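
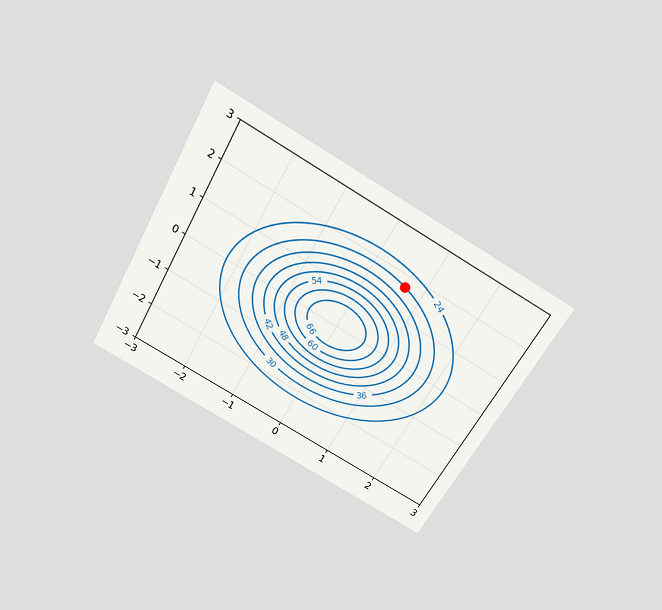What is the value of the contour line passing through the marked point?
The chart is tilted about 29° clockwise and viewed slightly from above. The marked point sits on the contour labelled 30.

30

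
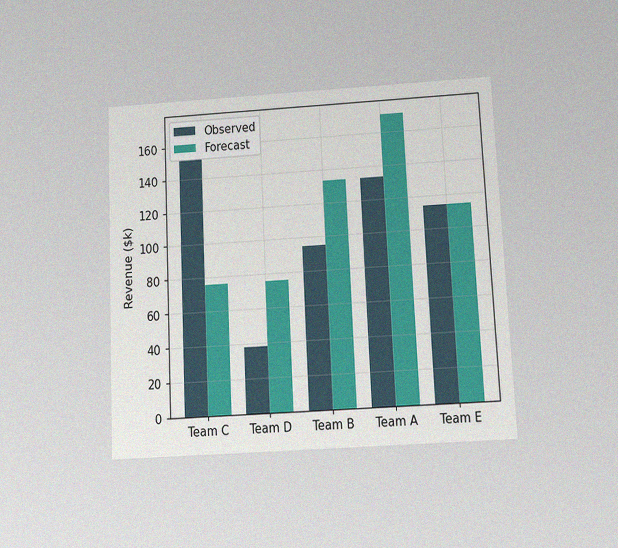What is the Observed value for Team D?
The chart is tilted about 3° counter-clockwise and viewed slightly from below, with some photo noise. The Observed bar at Team D reaches $38k on the y-axis.

$38k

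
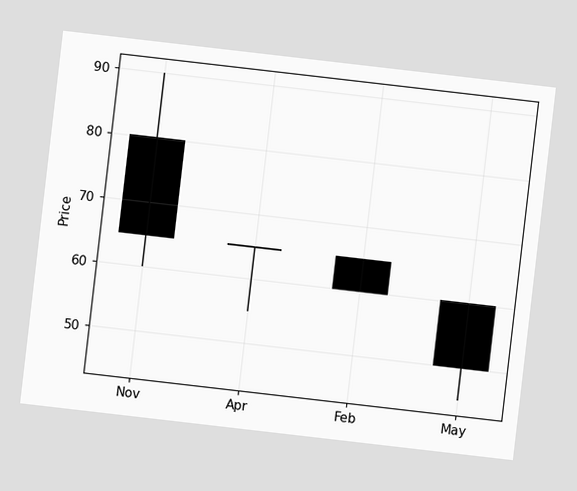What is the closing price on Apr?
65

The chart is tilted about 7° clockwise. The Apr candle closes at 65.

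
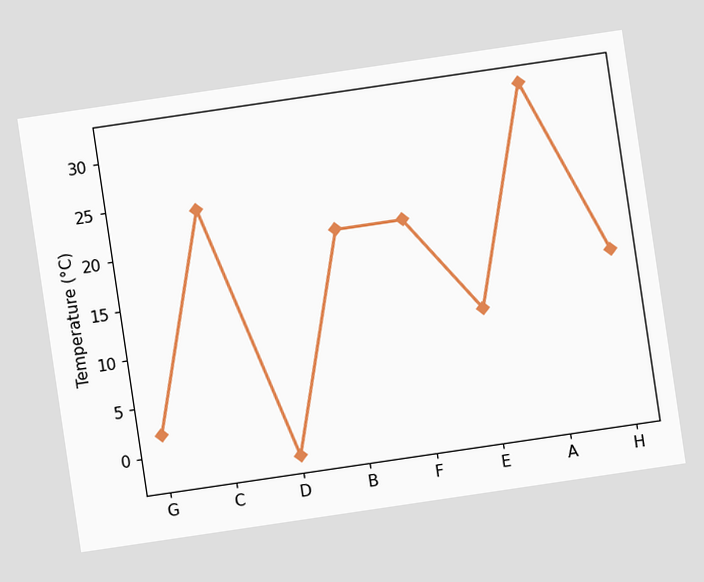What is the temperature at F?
The chart is tilted about 8° counter-clockwise. At F, the line is at 20°C.

20°C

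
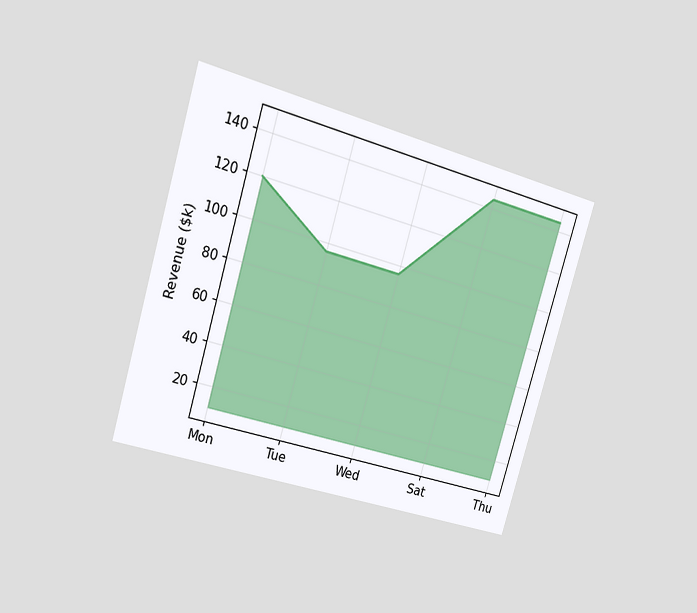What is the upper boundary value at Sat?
$144k

The chart is tilted about 16° clockwise and viewed at a slight angle. At Sat the upper boundary is at $144k.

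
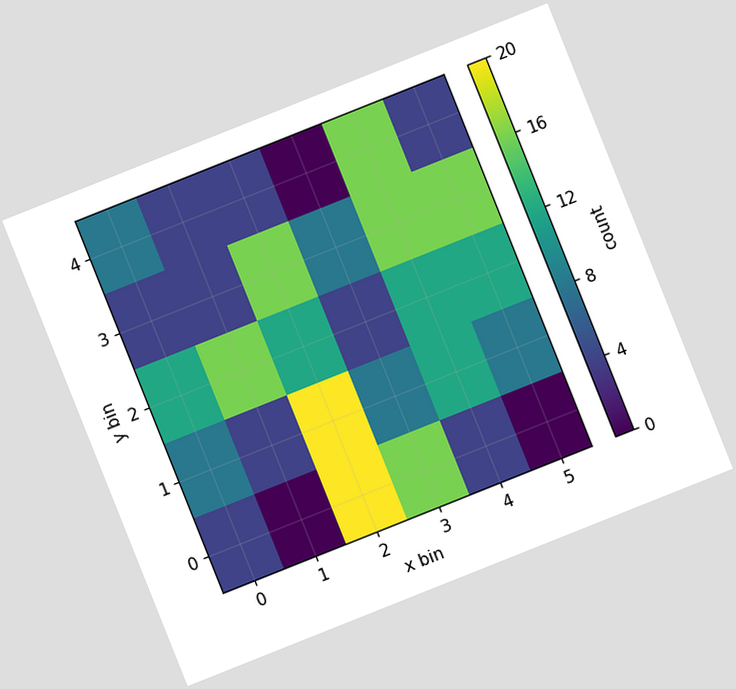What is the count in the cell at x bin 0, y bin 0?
4

The chart is tilted about 22° counter-clockwise. Matching the cell (0, 0) against the colorbar gives 4.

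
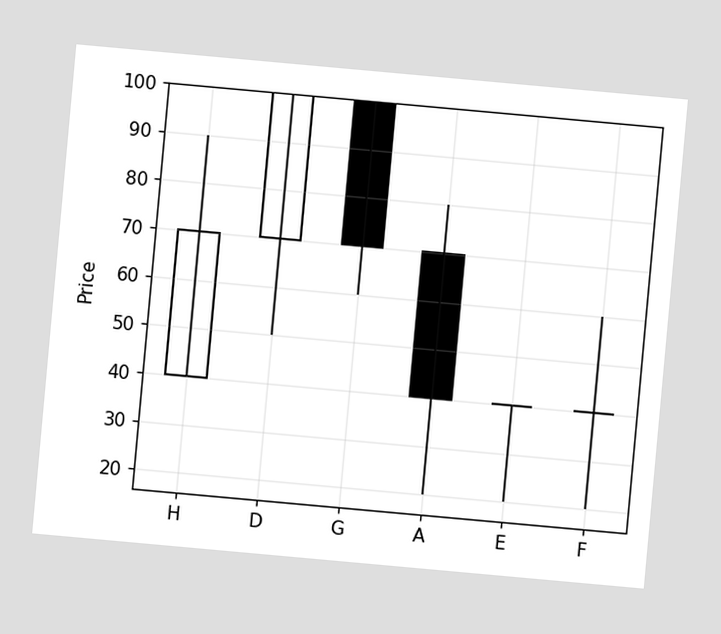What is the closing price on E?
The chart is tilted about 5° clockwise. The E candle closes at 40.

40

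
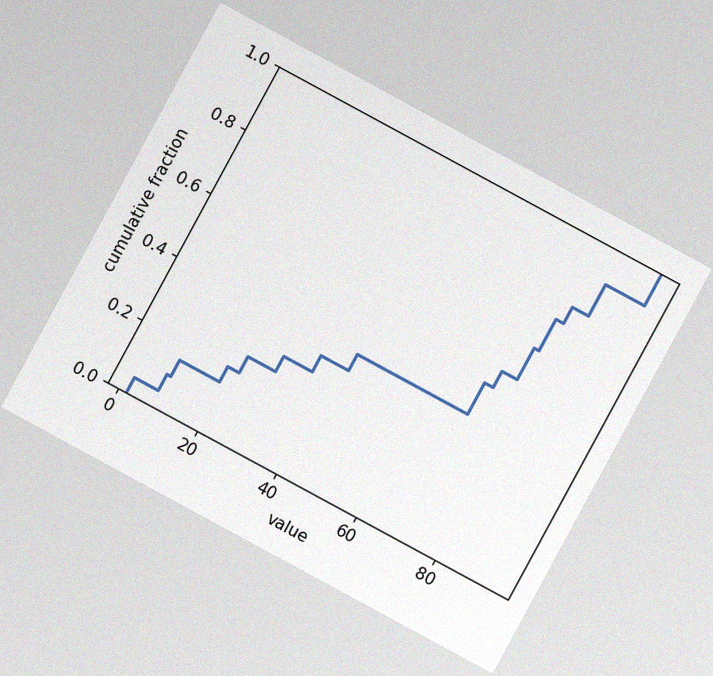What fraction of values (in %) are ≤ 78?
The chart is tilted about 28° clockwise, with some photo noise. At x=78 the ECDF step is at 75%.

75%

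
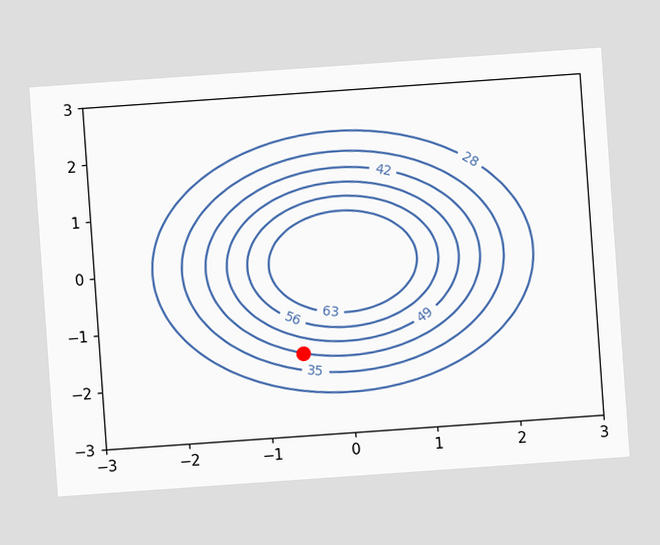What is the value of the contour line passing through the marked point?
42

The chart is tilted about 4° counter-clockwise. The marked point sits on the contour labelled 42.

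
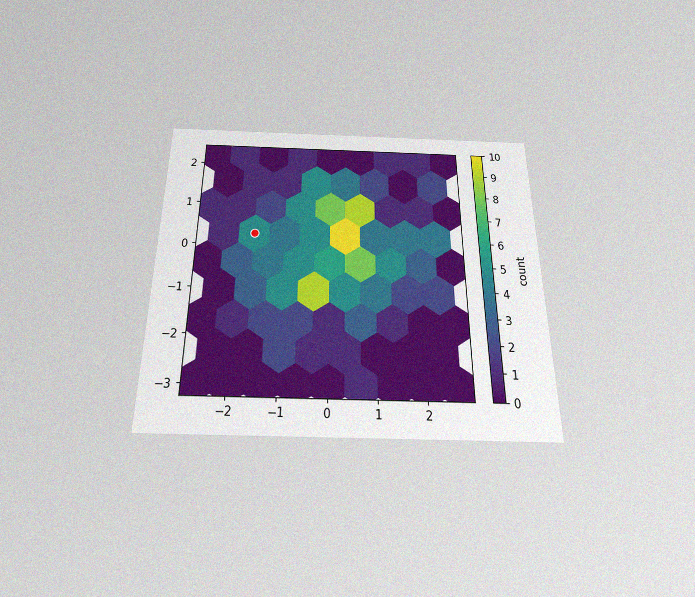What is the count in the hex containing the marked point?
5

The chart is viewed slightly from below, with some photo noise. The marked hex reads 5 on the colorbar.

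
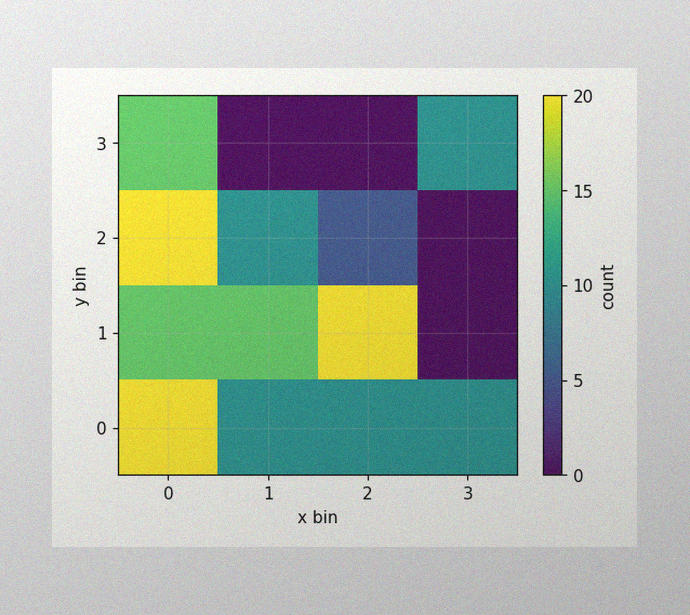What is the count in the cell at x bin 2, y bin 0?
10

The image has some photo noise and uneven lighting. Matching the cell (2, 0) against the colorbar gives 10.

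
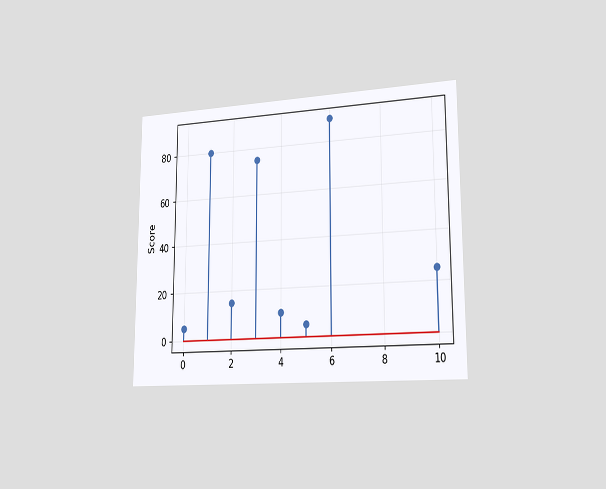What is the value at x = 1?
The chart is viewed slightly from the right. The stem at x=1 reaches 80.

80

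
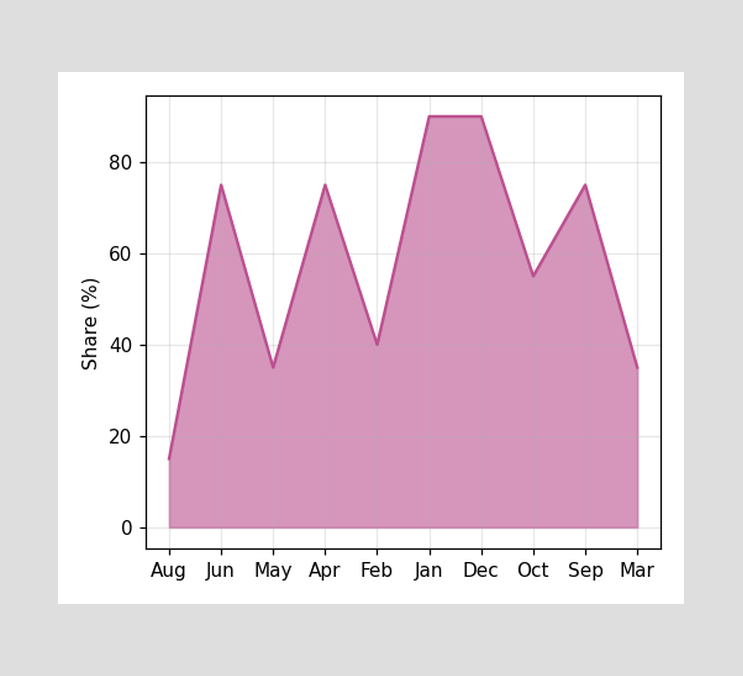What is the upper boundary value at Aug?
At Aug the upper boundary is at 15%.

15%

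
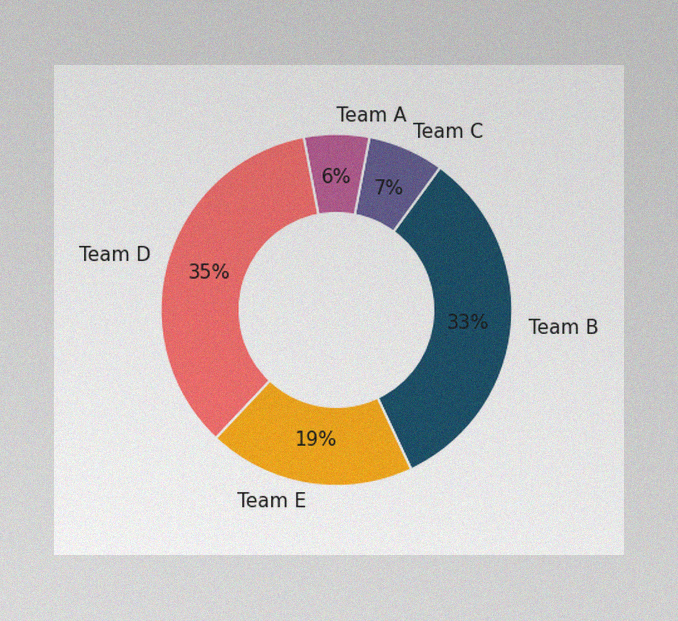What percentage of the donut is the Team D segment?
The image has some photo noise and uneven lighting. The Team D segment takes up 35% of the ring.

35%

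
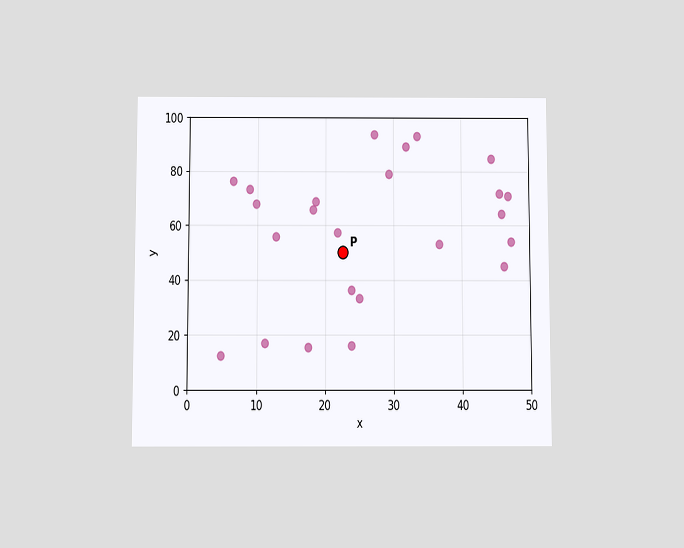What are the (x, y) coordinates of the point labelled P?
The chart is viewed slightly from below. Following the gridlines from P to each axis, P sits at (22.5, 50).

(22.5, 50)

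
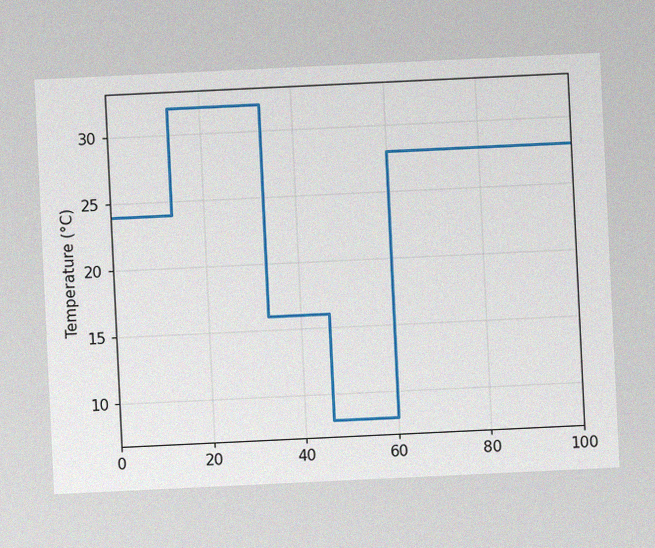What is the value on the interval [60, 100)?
28°C

The chart is tilted about 3° counter-clockwise, with some photo noise. On [60, 100) the step sits at 28°C.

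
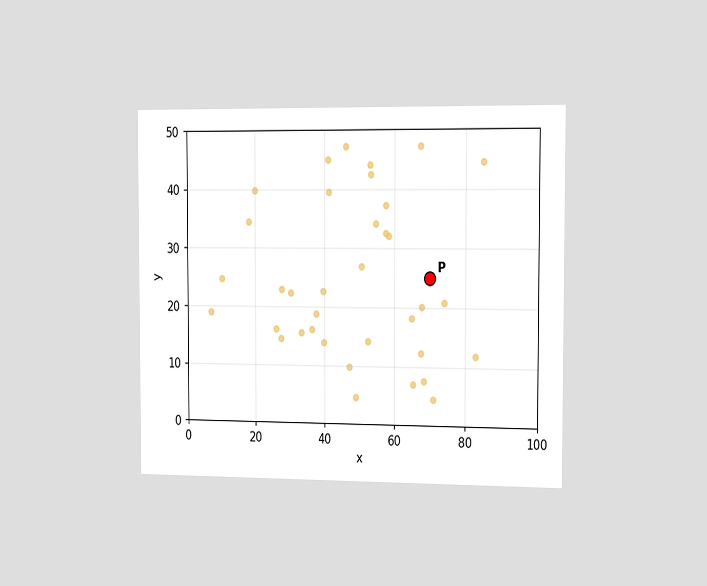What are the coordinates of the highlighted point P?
The chart is viewed slightly from the right. Following the gridlines from P to each axis, P sits at (70, 25).

(70, 25)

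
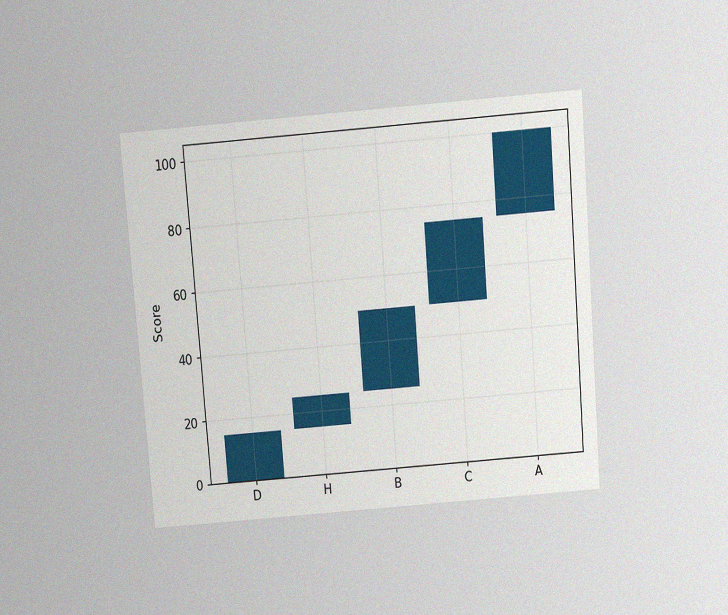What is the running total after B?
50

The chart is tilted about 5° counter-clockwise and viewed slightly from above, with some photo noise. After B the running total reaches 50.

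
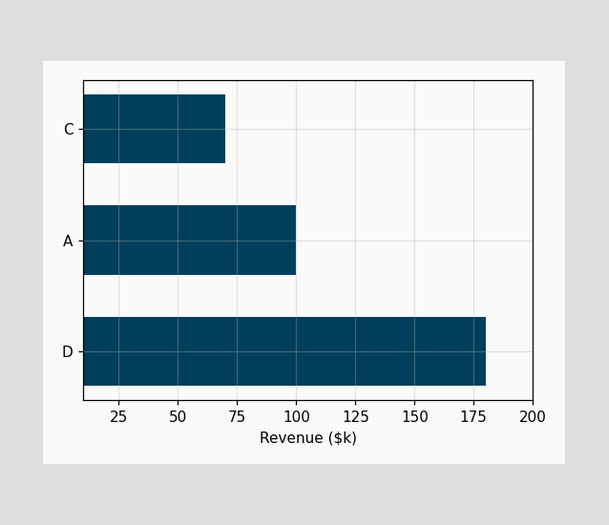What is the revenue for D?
$180k

Reading along the chart's x-axis, the D bar reaches $180k.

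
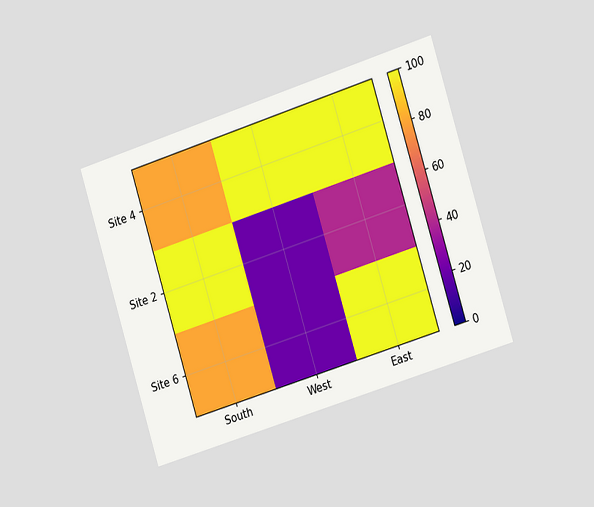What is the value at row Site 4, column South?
80

The chart is tilted about 17° counter-clockwise and viewed slightly from the right. Matching cell (Site 4, South) against the colorbar gives 80.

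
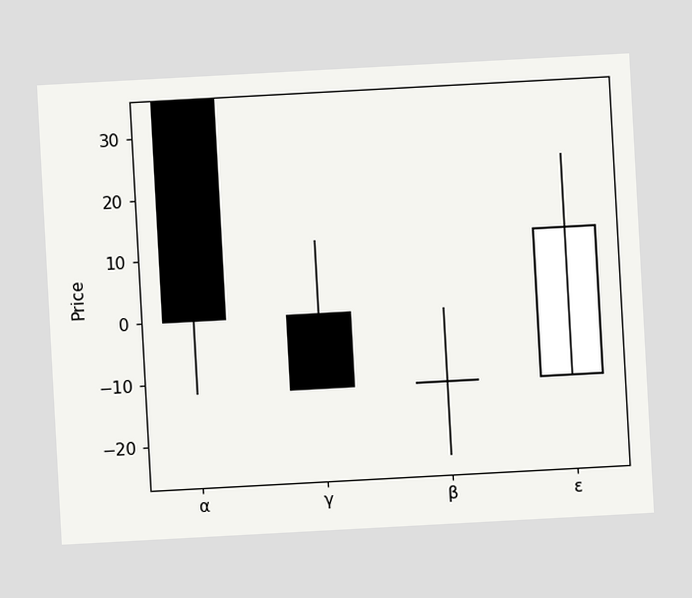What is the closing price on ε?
The chart is tilted about 3° counter-clockwise. The ε candle closes at 12.

12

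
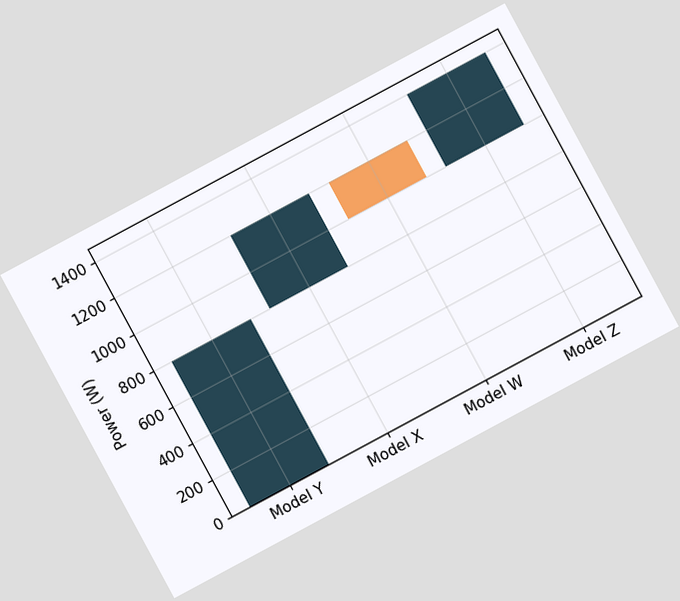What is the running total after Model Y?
800W

The chart is tilted about 28° counter-clockwise. After Model Y the running total reaches 800W.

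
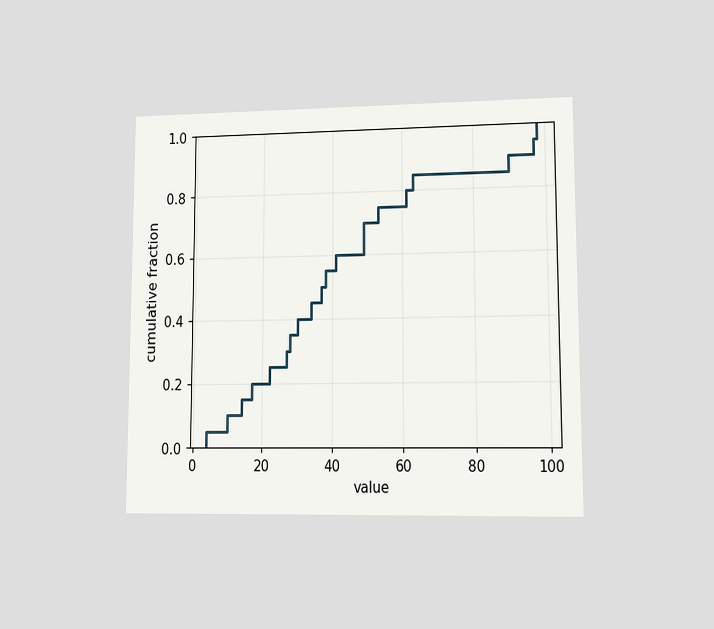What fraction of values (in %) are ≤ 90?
The chart is viewed at a slight angle. At x=90 the ECDF step is at 90%.

90%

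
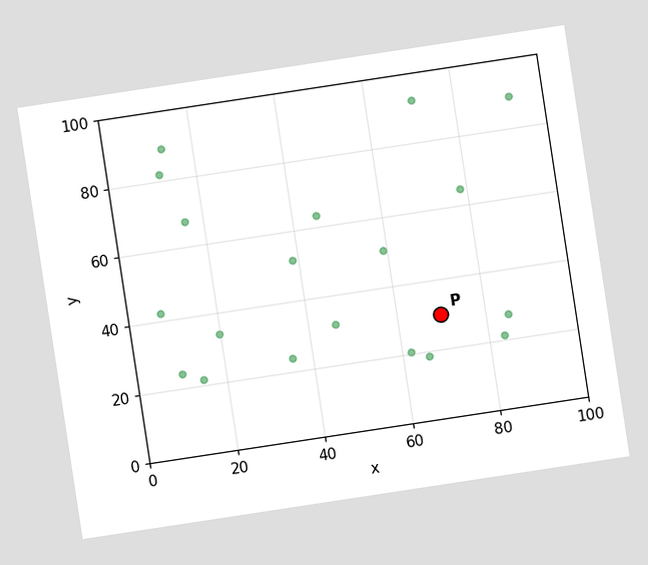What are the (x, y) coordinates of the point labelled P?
The chart is tilted about 9° counter-clockwise. Following the gridlines from P to each axis, P sits at (70, 30).

(70, 30)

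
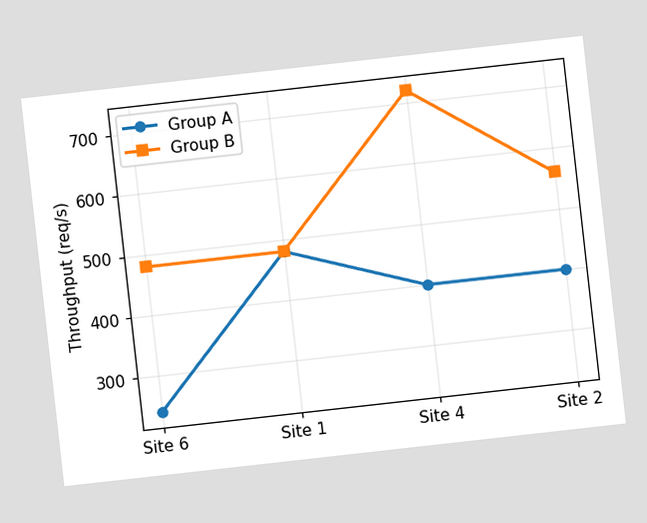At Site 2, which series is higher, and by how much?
The chart is tilted about 6° counter-clockwise. At Site 2, Group B sits above the other line by 160req/s.

Group B, by 160req/s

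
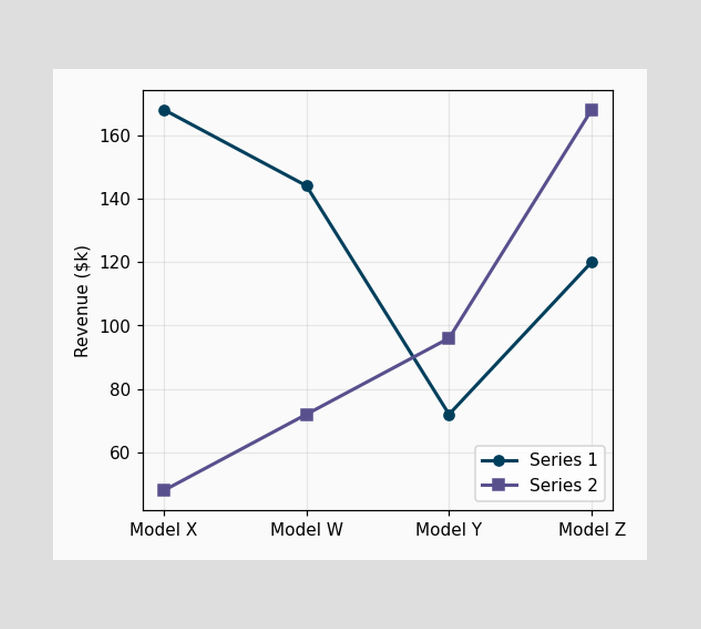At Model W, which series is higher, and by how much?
Series 1, by $72k

At Model W, Series 1 sits above the other line by $72k.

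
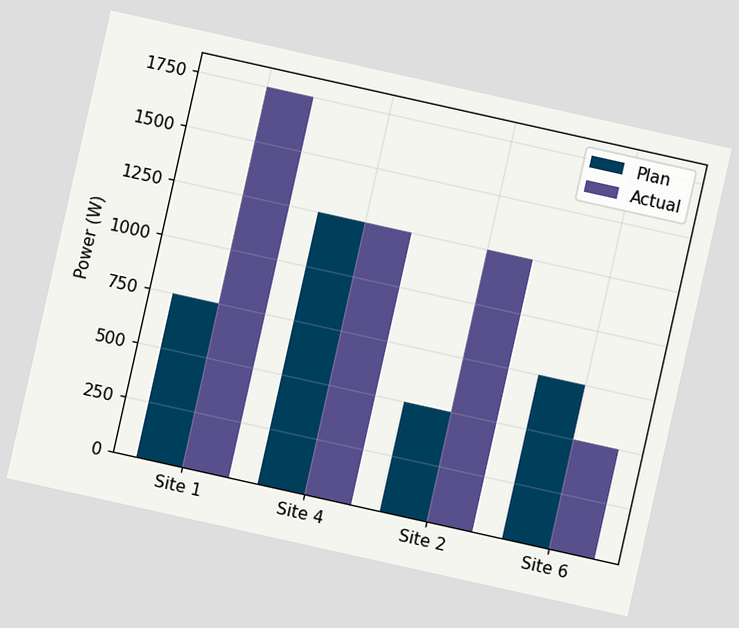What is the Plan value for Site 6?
750W

The chart is tilted about 13° clockwise. The Plan bar at Site 6 reaches 750W on the y-axis.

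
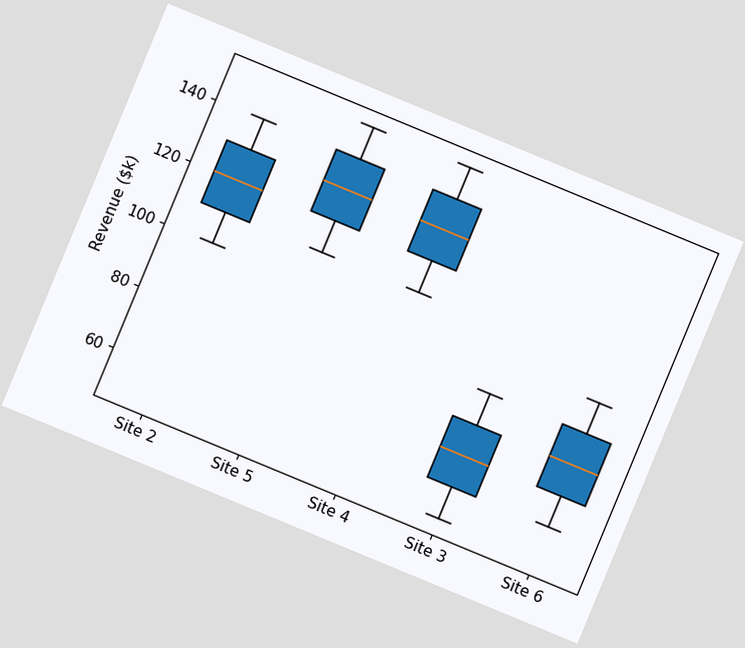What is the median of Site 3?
$70k

The chart is tilted about 22° clockwise. The median line in the Site 3 box sits at $70k.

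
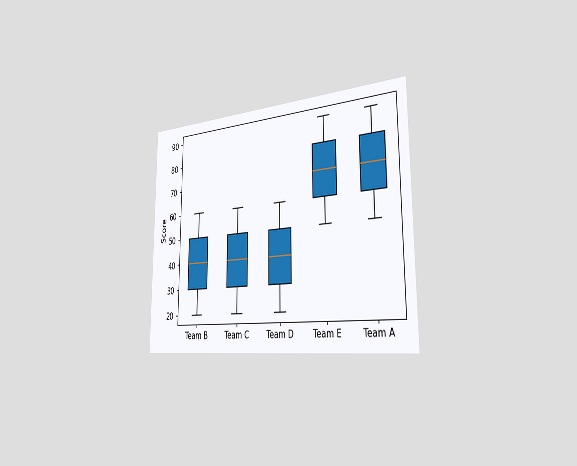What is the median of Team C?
The chart is viewed slightly from the right. The median line in the Team C box sits at 40.

40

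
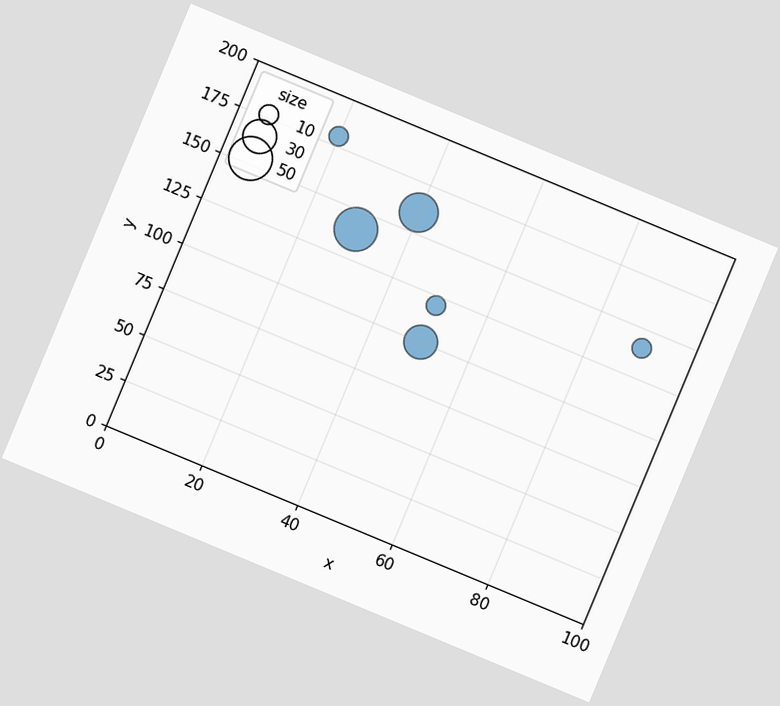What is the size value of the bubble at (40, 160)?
The chart is tilted about 23° clockwise. Matching the bubble at (40, 160) against the size legend gives 40.

40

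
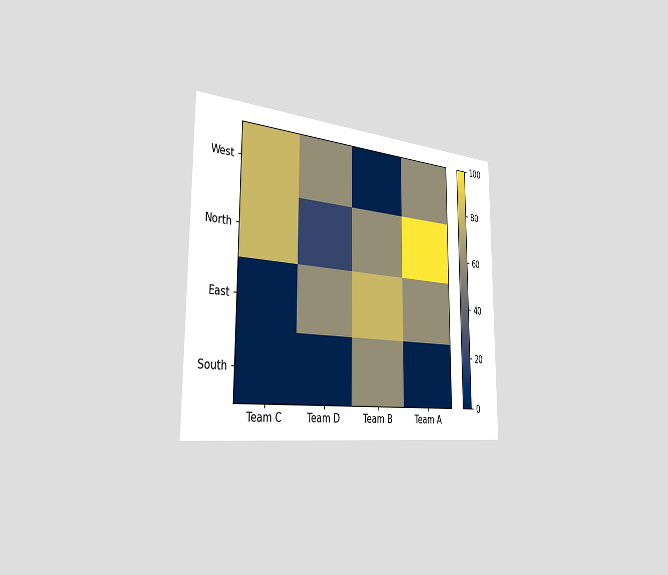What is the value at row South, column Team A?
0

The chart is viewed slightly from the left. Matching cell (South, Team A) against the colorbar gives 0.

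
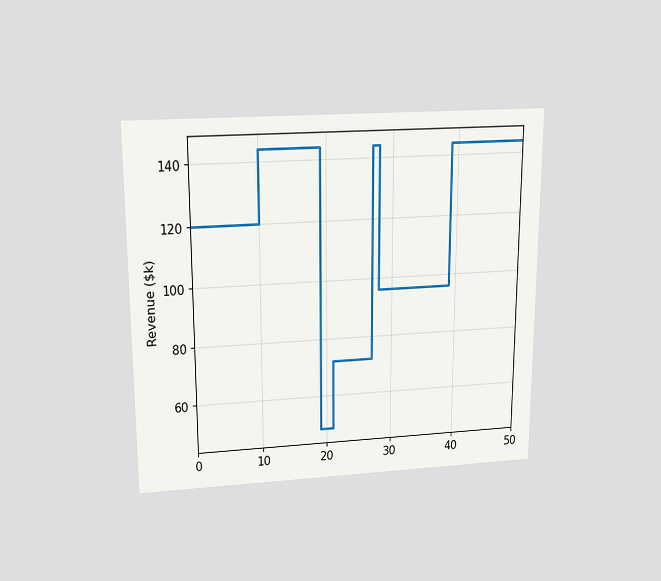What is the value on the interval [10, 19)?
$144k

The chart is viewed slightly from above. On [10, 19) the step sits at $144k.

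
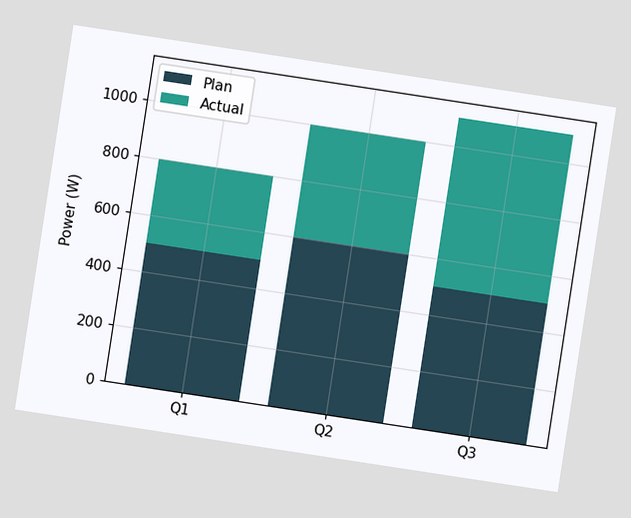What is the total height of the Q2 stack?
The chart is tilted about 9° clockwise. The Q2 stack's top reaches 1000W on the y-axis.

1000W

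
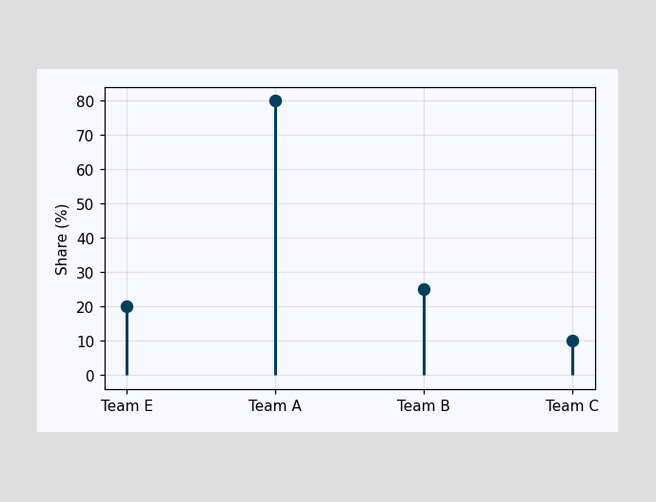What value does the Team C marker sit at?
The Team C marker sits at 10%.

10%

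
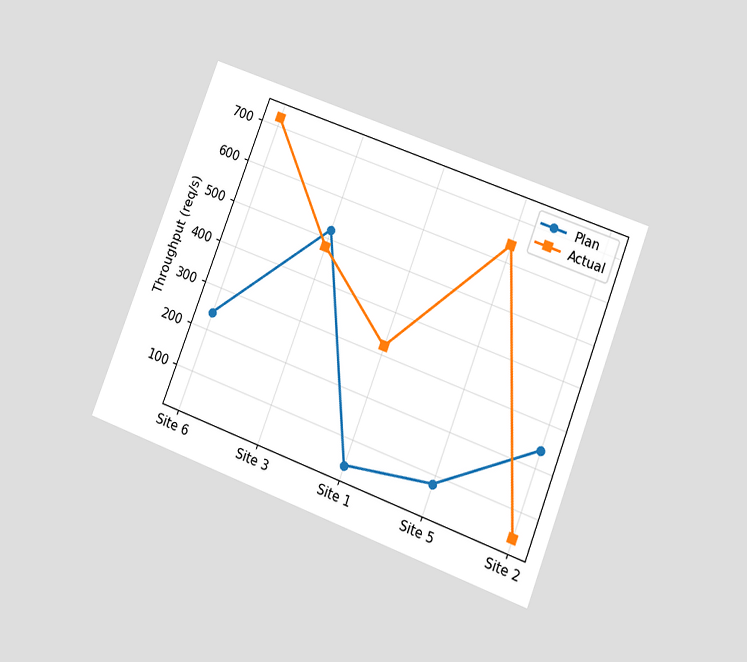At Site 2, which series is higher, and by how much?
Plan, by 200req/s

The chart is tilted about 21° clockwise and viewed at a slight angle. At Site 2, Plan sits above the other line by 200req/s.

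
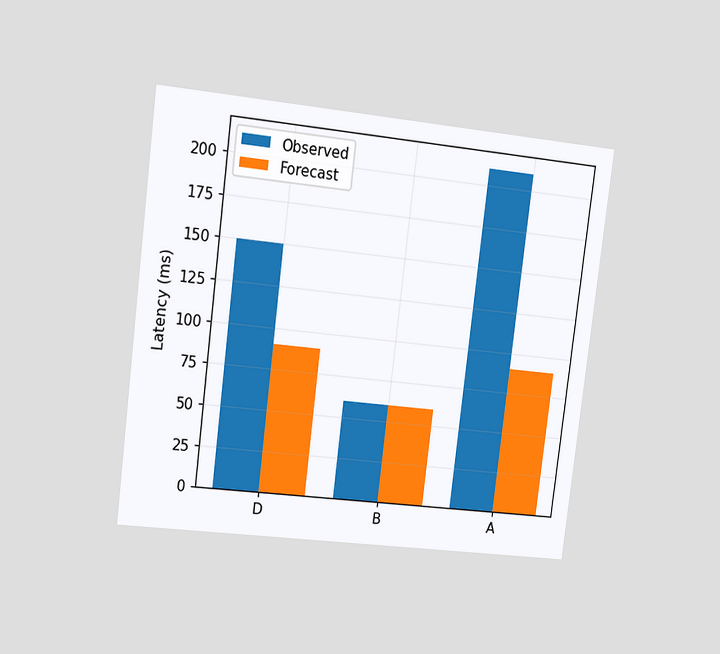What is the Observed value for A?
210ms

The chart is tilted about 7° clockwise and viewed slightly from the left. The Observed bar at A reaches 210ms on the y-axis.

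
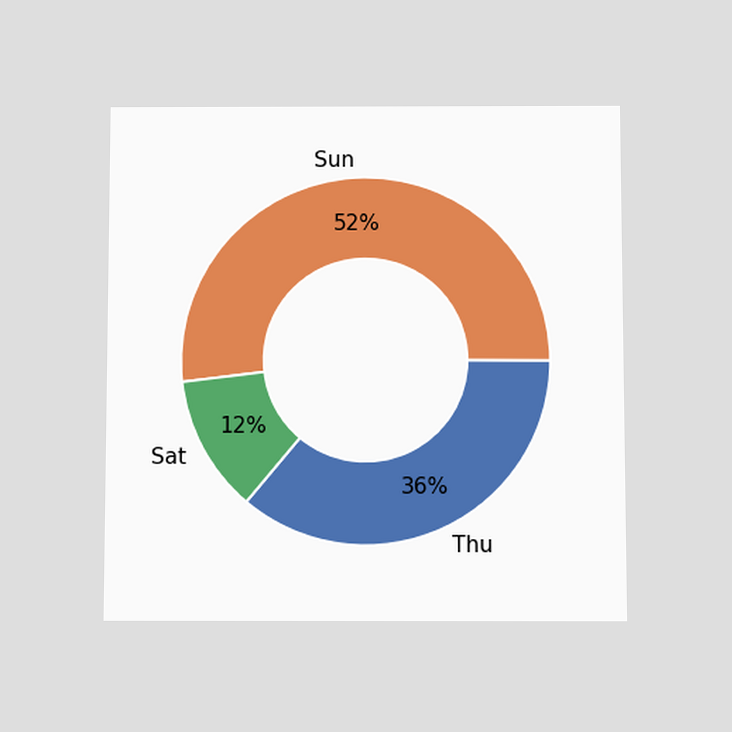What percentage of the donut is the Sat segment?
The chart is viewed slightly from below. The Sat segment takes up 12% of the ring.

12%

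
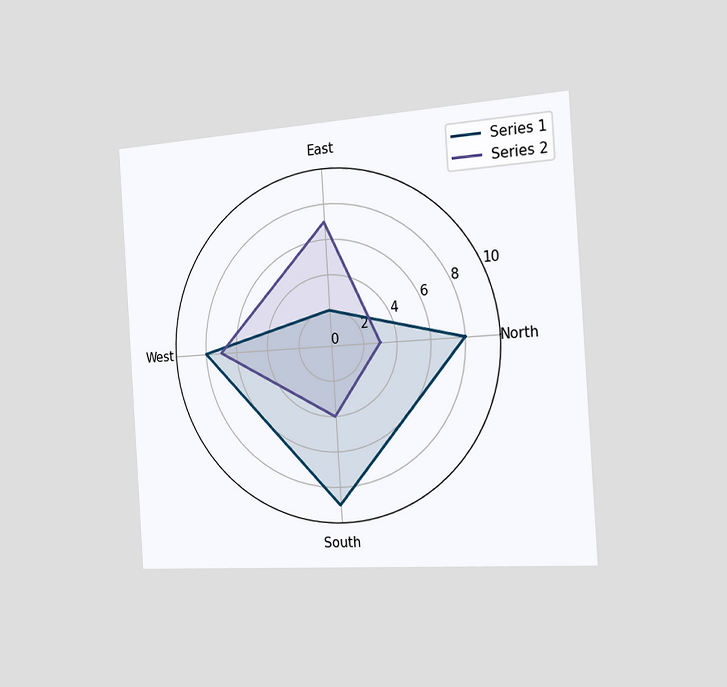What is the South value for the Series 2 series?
4

The chart is tilted about 4° counter-clockwise and viewed slightly from the right. On the South axis, Series 2 reaches 4.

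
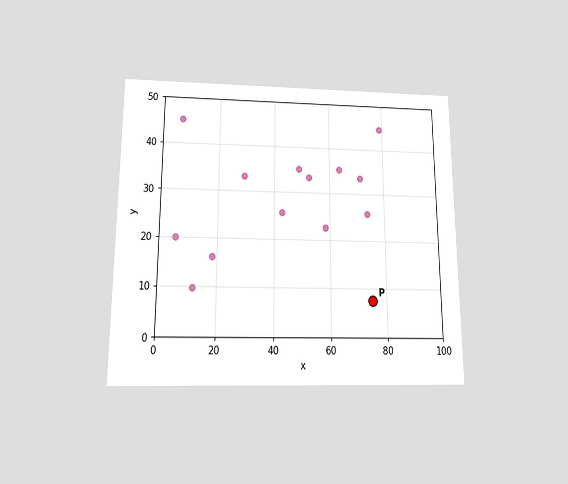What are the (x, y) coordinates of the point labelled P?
The chart is viewed slightly from below. Following the gridlines from P to each axis, P sits at (75, 7.5).

(75, 7.5)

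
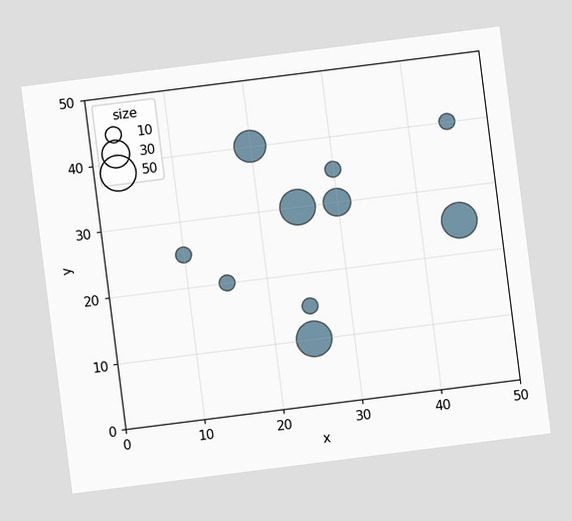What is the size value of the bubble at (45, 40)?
The chart is tilted about 7° counter-clockwise. Matching the bubble at (45, 40) against the size legend gives 10.

10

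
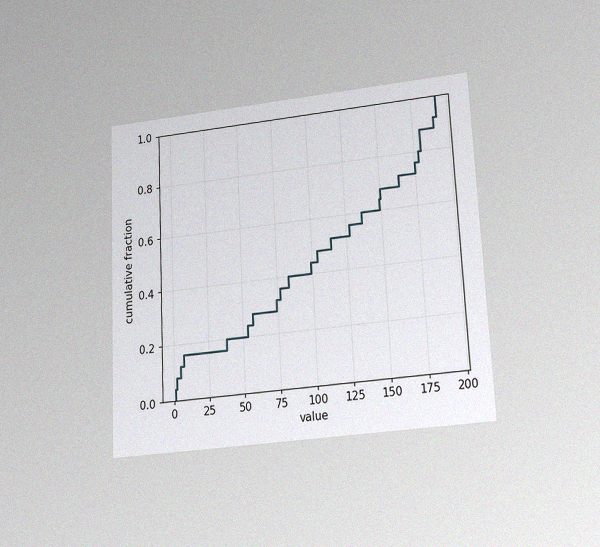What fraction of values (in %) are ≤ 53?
The chart is tilted about 3° counter-clockwise and viewed slightly from below, with some photo noise. At x=53 the ECDF step is at 24%.

24%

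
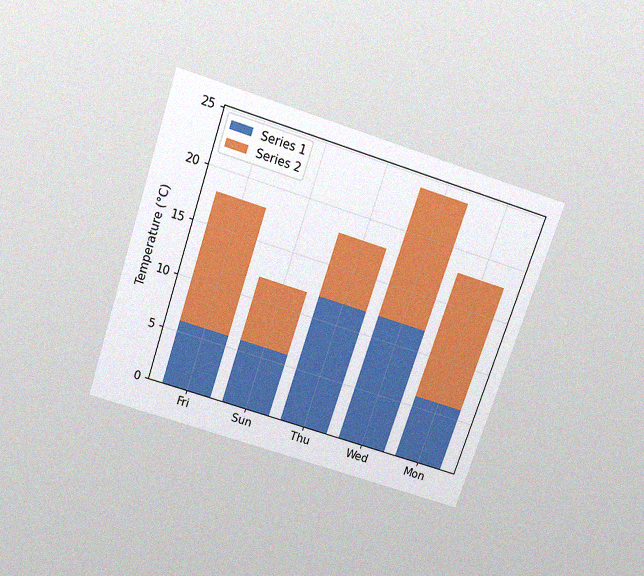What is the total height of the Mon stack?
The chart is tilted about 18° clockwise and viewed slightly from above, with some photo noise. The Mon stack's top reaches 18°C on the y-axis.

18°C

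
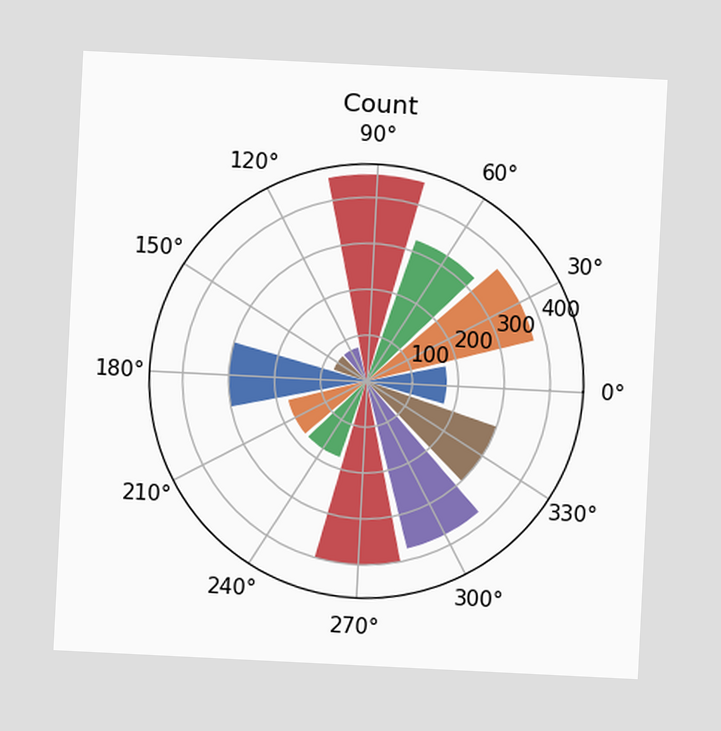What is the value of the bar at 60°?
325

The chart is tilted about 3° clockwise. The bar at 60° reaches 325 on the radial axis.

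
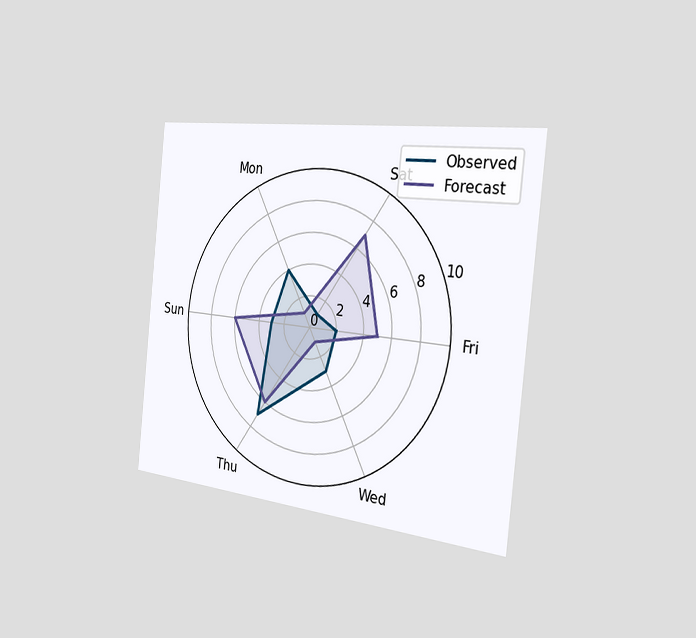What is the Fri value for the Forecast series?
The chart is tilted about 6° clockwise and viewed slightly from the right. On the Fri axis, Forecast reaches 5.

5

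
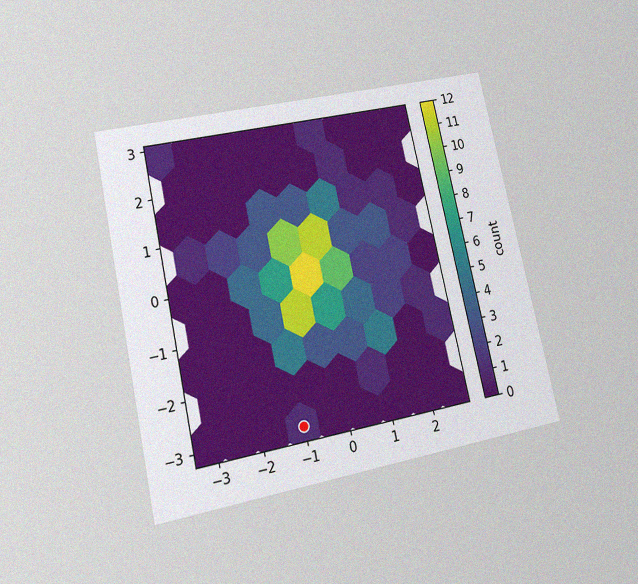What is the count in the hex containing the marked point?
The chart is tilted about 12° counter-clockwise and viewed at a slight angle, with some photo noise. The marked hex reads 1 on the colorbar.

1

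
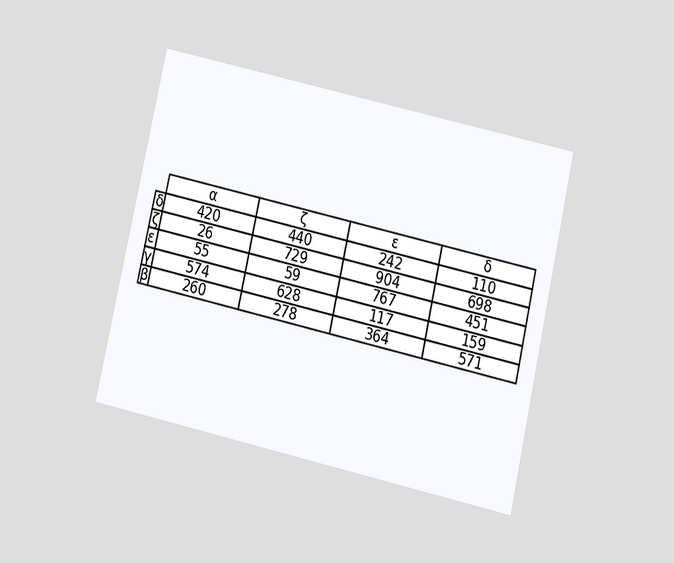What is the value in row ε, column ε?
767

The chart is tilted about 13° clockwise and viewed slightly from below. The (ε, ε) cell reads 767.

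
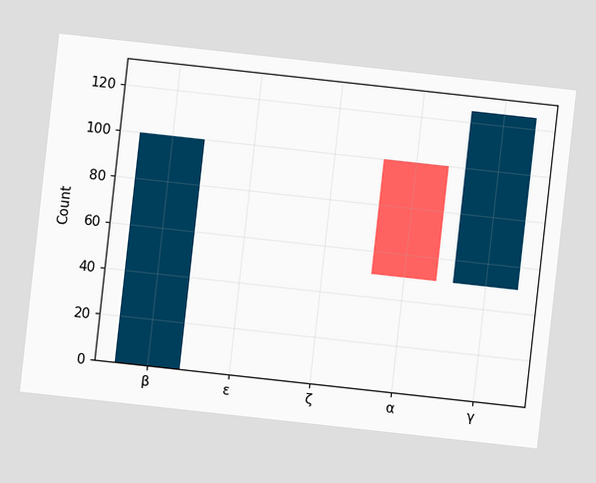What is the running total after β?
100

The chart is tilted about 6° clockwise. After β the running total reaches 100.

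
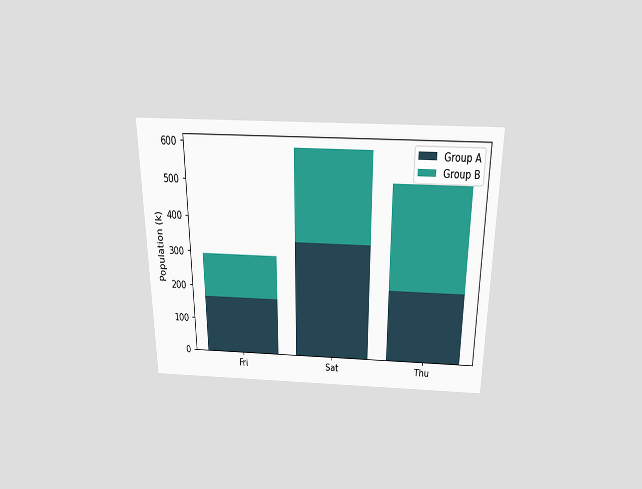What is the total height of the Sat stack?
588k

The chart is viewed slightly from above. The Sat stack's top reaches 588k on the y-axis.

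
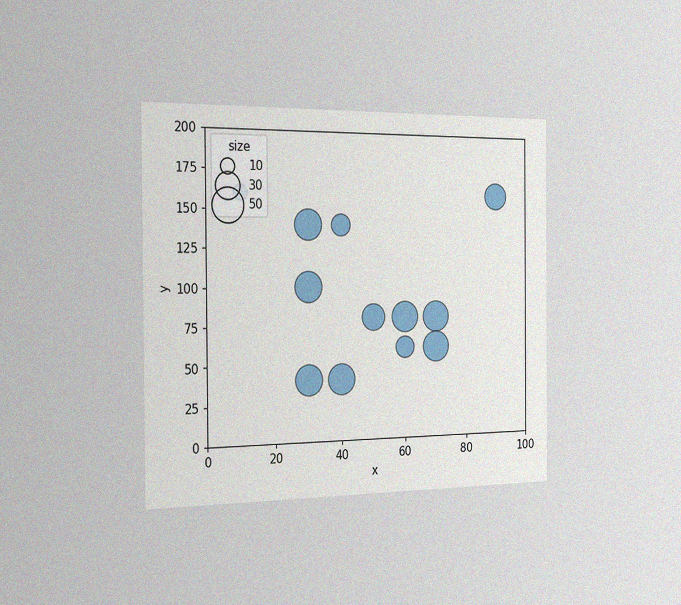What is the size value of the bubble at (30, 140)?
40

The chart is viewed slightly from the left, with some photo noise. Matching the bubble at (30, 140) against the size legend gives 40.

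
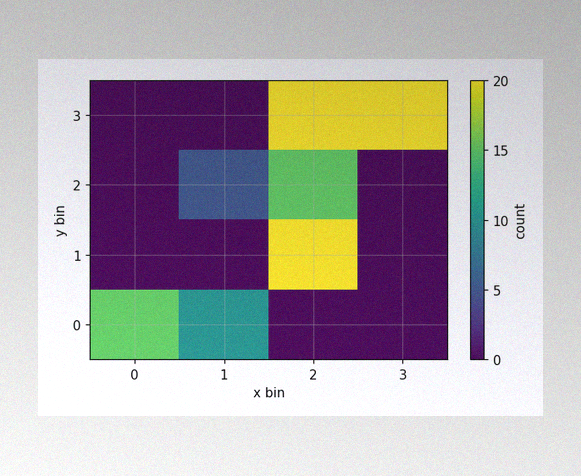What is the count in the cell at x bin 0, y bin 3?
The image has some photo noise and uneven lighting. Matching the cell (0, 3) against the colorbar gives 0.

0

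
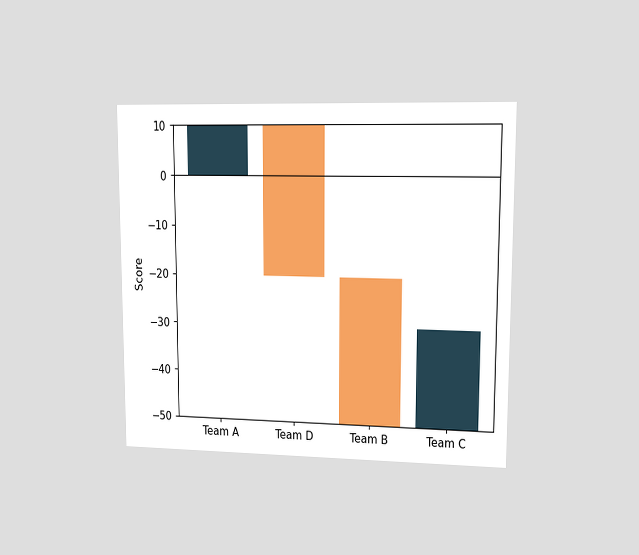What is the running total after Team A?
The chart is viewed at a slight angle. After Team A the running total reaches 10.

10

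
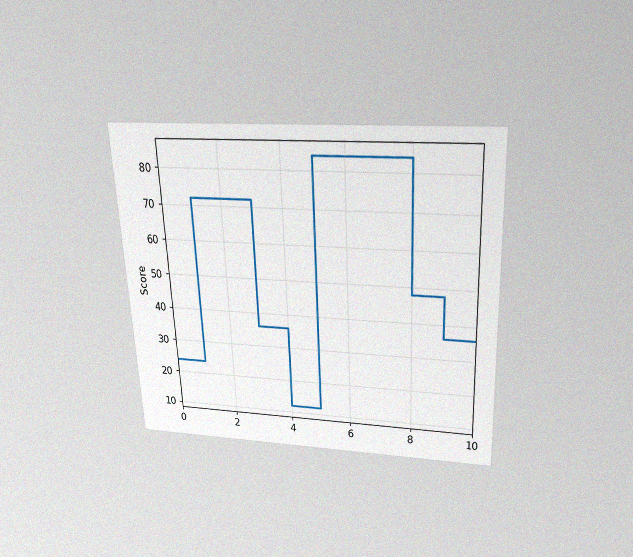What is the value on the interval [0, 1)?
The chart is tilted about 3° counter-clockwise and viewed slightly from above, with some photo noise. On [0, 1) the step sits at 24.

24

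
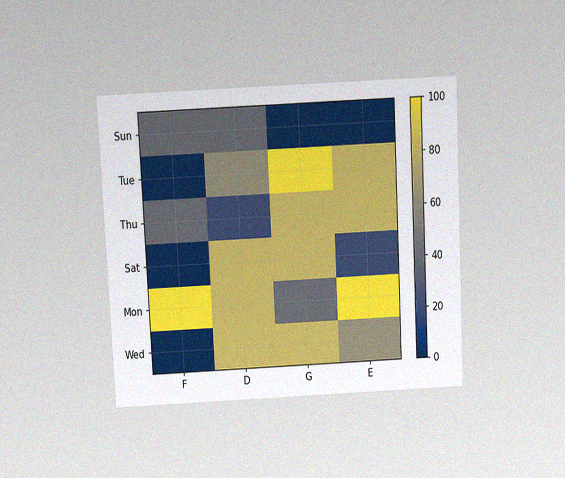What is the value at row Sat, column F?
The chart is tilted about 3° counter-clockwise and viewed slightly from above, with some photo noise. Matching cell (Sat, F) against the colorbar gives 0.

0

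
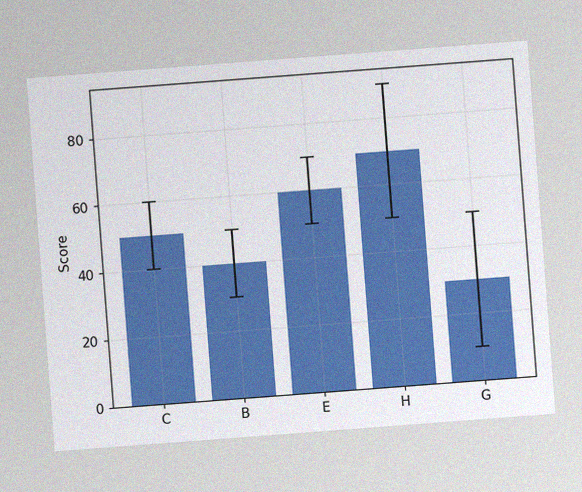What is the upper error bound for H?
The chart is tilted about 4° counter-clockwise, with some photo noise. The H bar's upper whisker reaches 90.

90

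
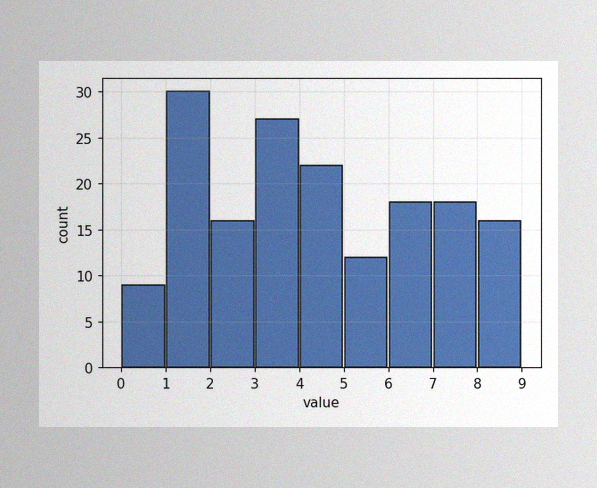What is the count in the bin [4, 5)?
22

The image has some photo noise and uneven lighting. The [4, 5) bin has height 22.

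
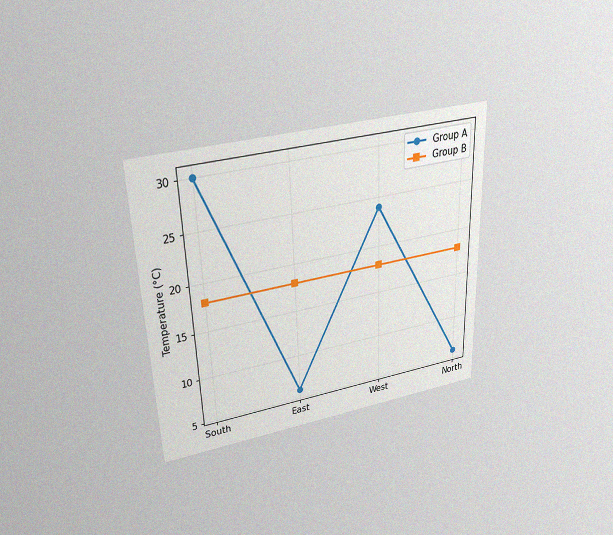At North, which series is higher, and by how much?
The chart is viewed slightly from above, with some photo noise. At North, Group B sits above the other line by 12°C.

Group B, by 12°C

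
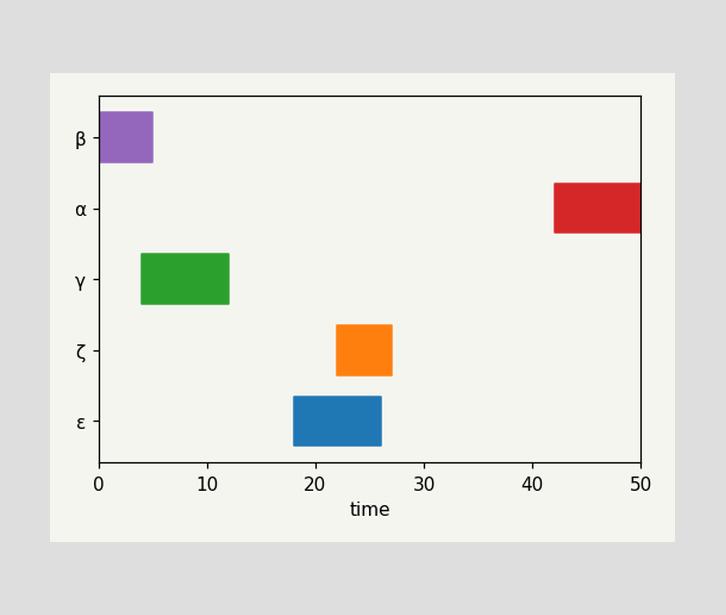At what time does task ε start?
18

The ε bar begins at t=18.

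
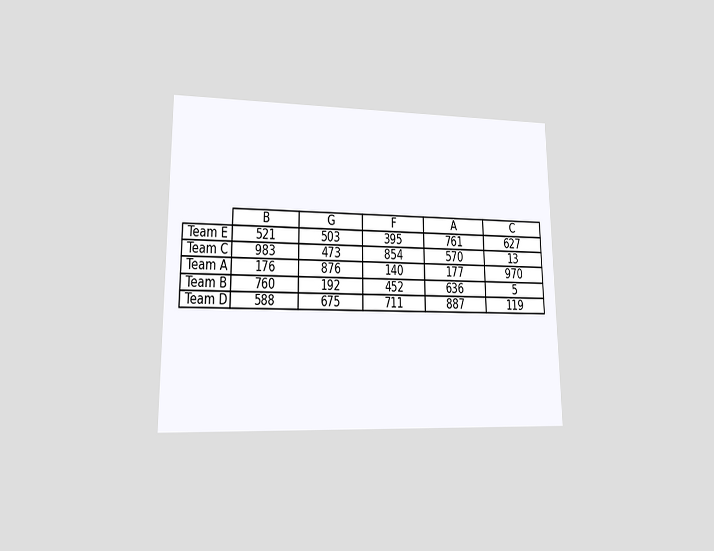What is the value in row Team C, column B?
The chart is viewed at a slight angle. The (Team C, B) cell reads 983.

983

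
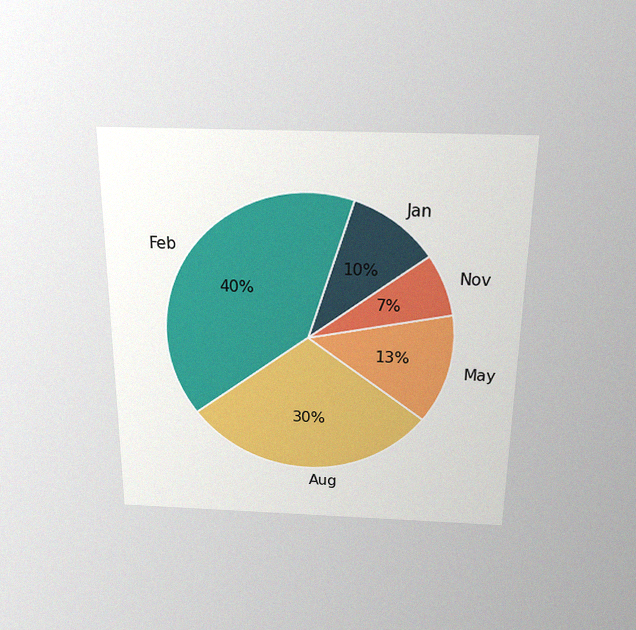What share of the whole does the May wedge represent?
The chart is viewed slightly from above, with some photo noise. The May slice takes up 13% of the pie.

13%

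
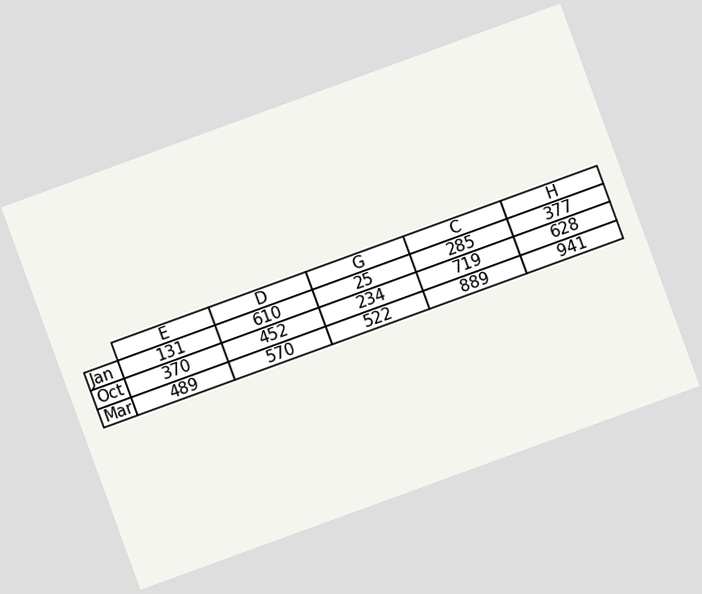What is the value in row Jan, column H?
The chart is tilted about 20° counter-clockwise. The (Jan, H) cell reads 377.

377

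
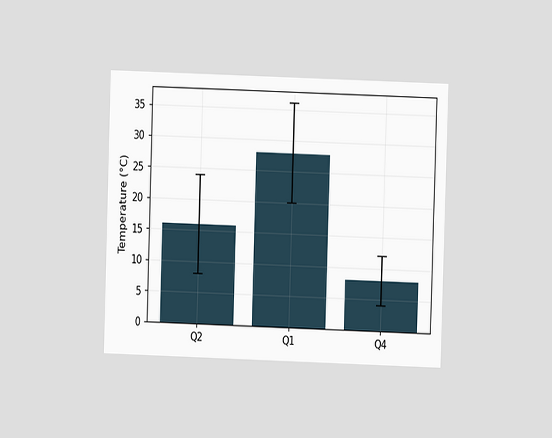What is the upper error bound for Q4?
The chart is viewed at a slight angle. The Q4 bar's upper whisker reaches 12°C.

12°C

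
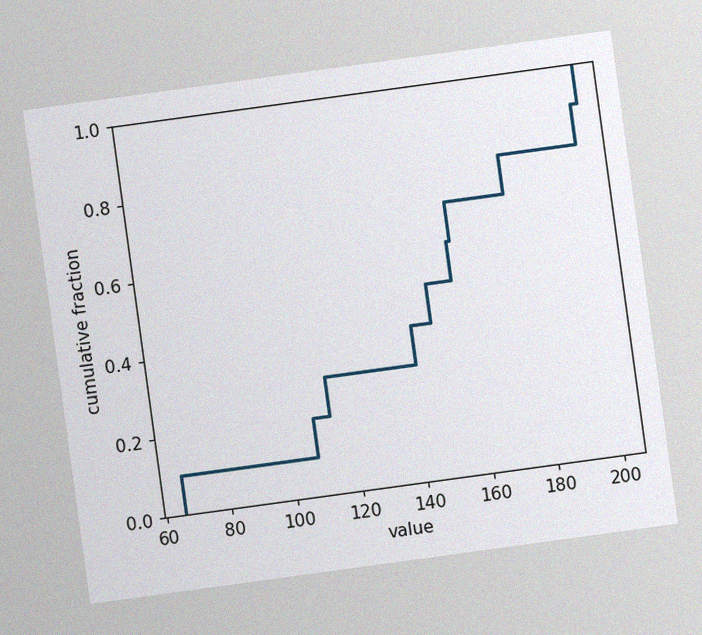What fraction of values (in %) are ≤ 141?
40%

The chart is tilted about 8° counter-clockwise, with some photo noise. At x=141 the ECDF step is at 40%.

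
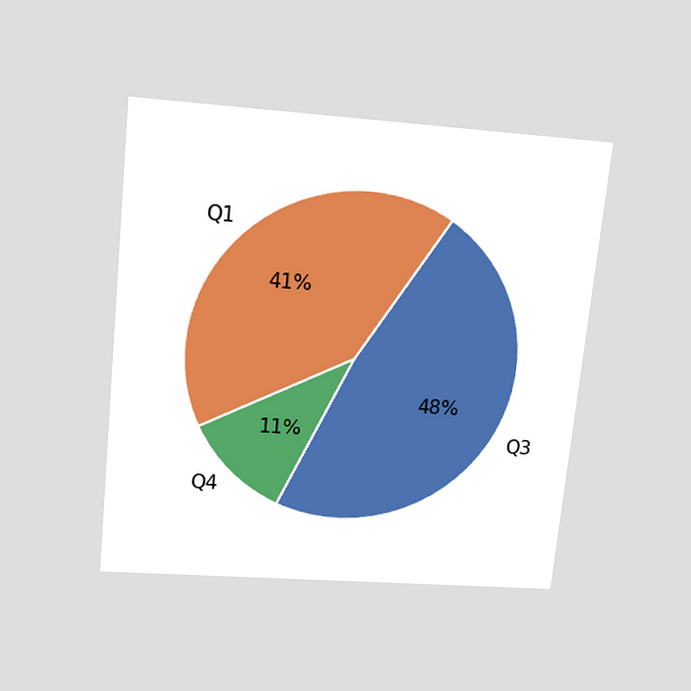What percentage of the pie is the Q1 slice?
41%

The chart is tilted about 6° clockwise and viewed slightly from above. The Q1 slice takes up 41% of the pie.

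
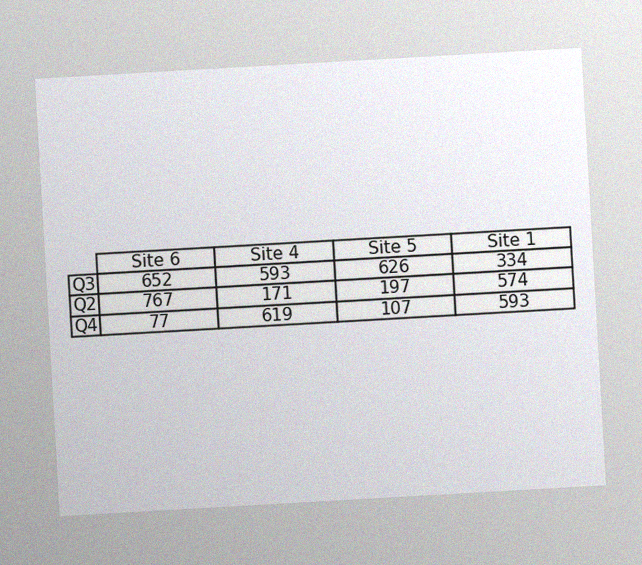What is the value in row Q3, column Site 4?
593

The chart is tilted about 3° counter-clockwise, with some photo noise. The (Q3, Site 4) cell reads 593.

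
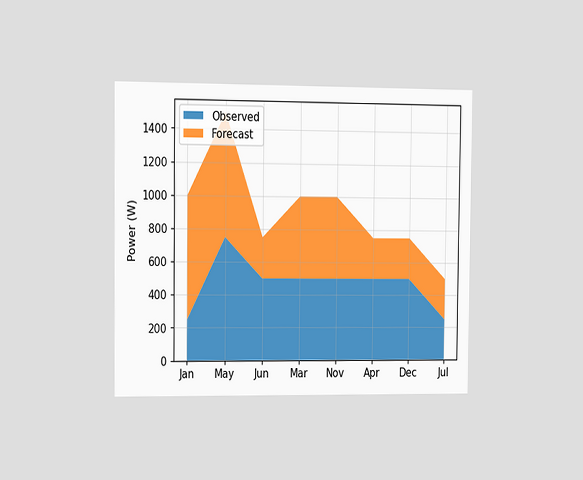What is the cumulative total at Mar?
The chart is viewed slightly from the left. The stacked total at Mar reaches 1000W.

1000W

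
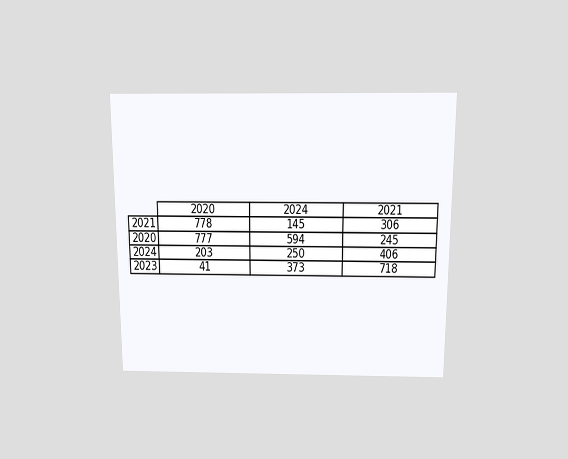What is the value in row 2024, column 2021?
406

The chart is viewed slightly from above. The (2024, 2021) cell reads 406.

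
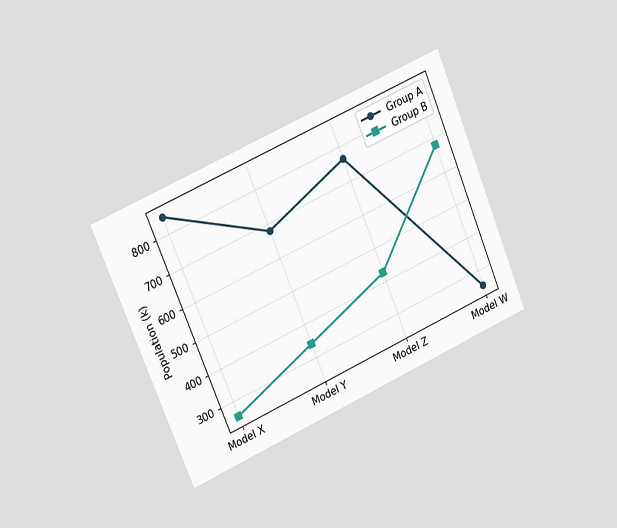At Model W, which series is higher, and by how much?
The chart is tilted about 23° counter-clockwise and viewed slightly from the left. At Model W, Group B sits above the other line by 425k.

Group B, by 425k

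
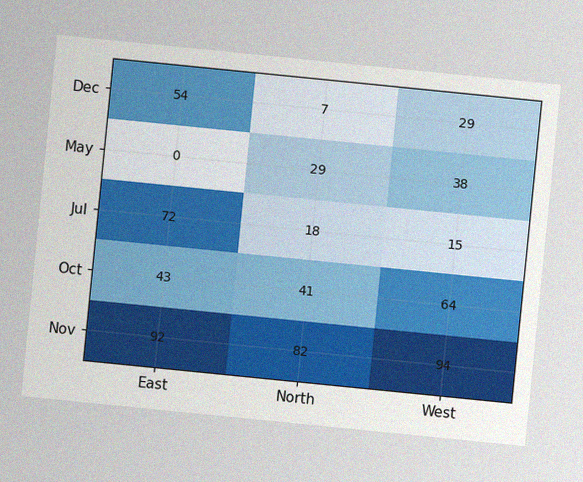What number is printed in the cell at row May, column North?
The chart is tilted about 6° clockwise, with some photo noise. The (May, North) cell reads 29.

29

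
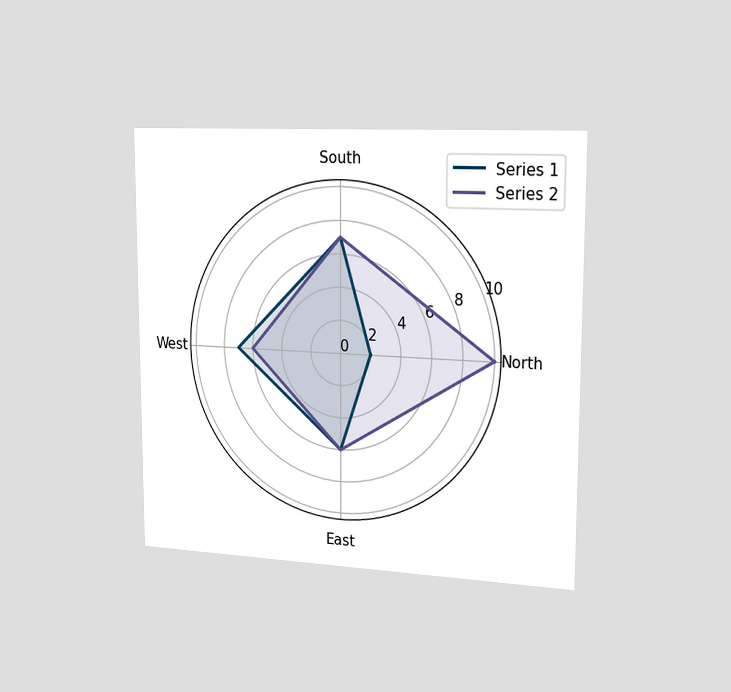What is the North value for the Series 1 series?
2

The chart is viewed slightly from the right. On the North axis, Series 1 reaches 2.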